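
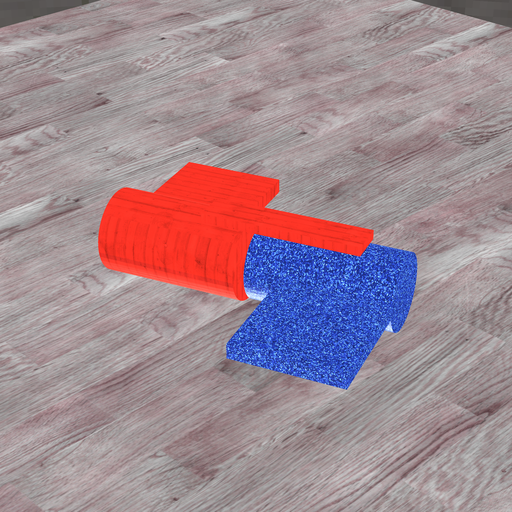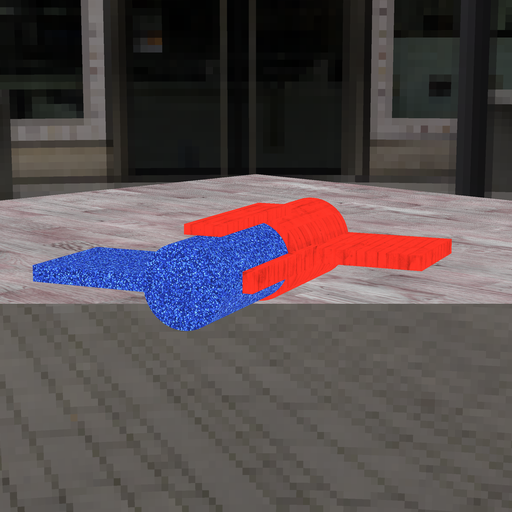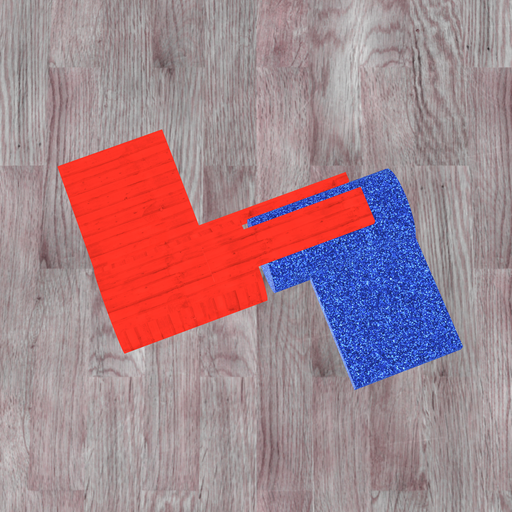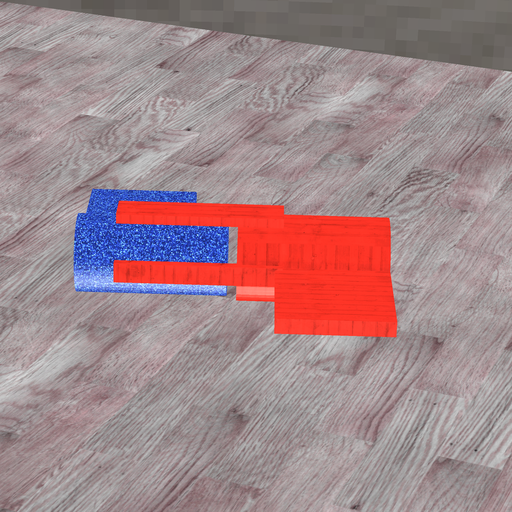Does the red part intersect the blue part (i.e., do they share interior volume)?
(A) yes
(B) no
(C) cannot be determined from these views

(B) no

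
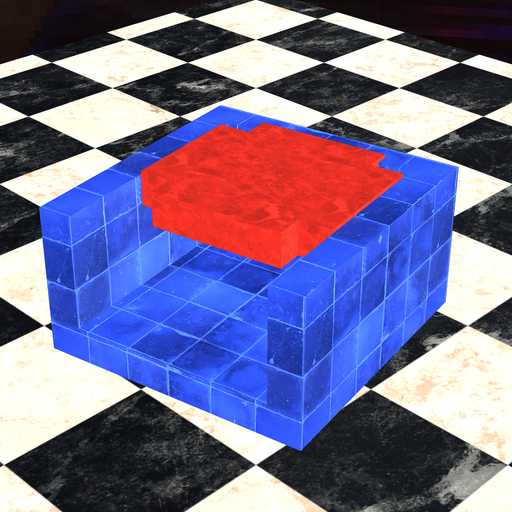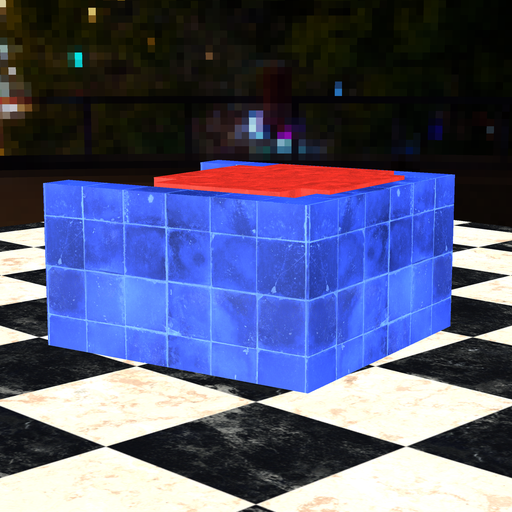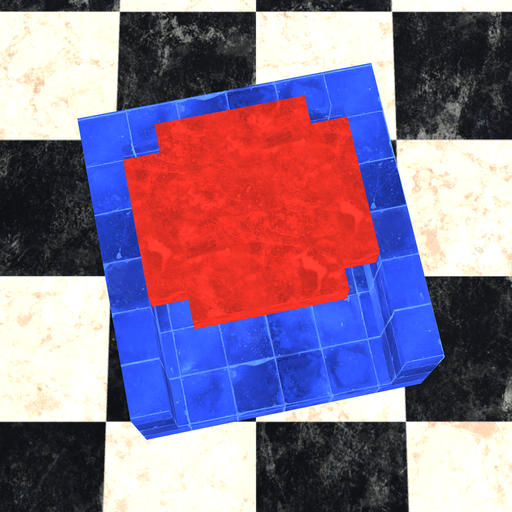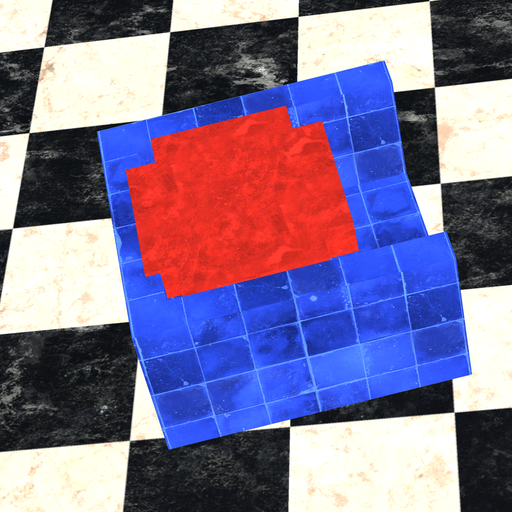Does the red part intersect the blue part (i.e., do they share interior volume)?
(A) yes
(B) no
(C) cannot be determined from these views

(A) yes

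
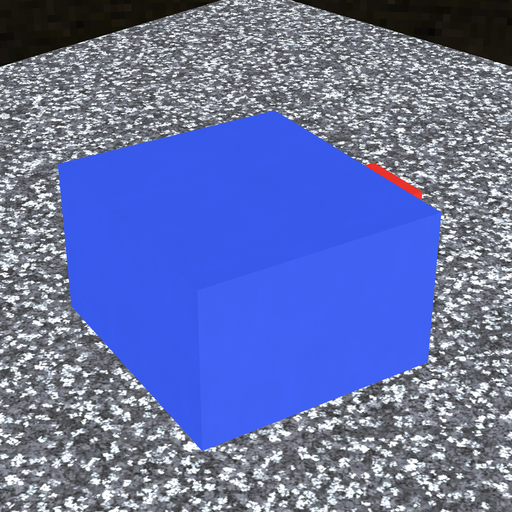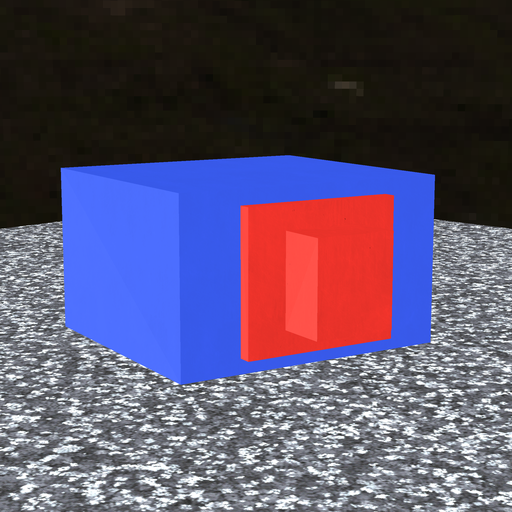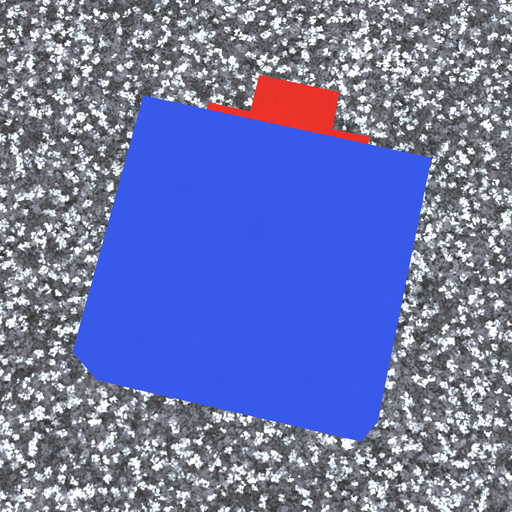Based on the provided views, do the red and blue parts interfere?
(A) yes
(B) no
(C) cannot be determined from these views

(C) cannot be determined from these views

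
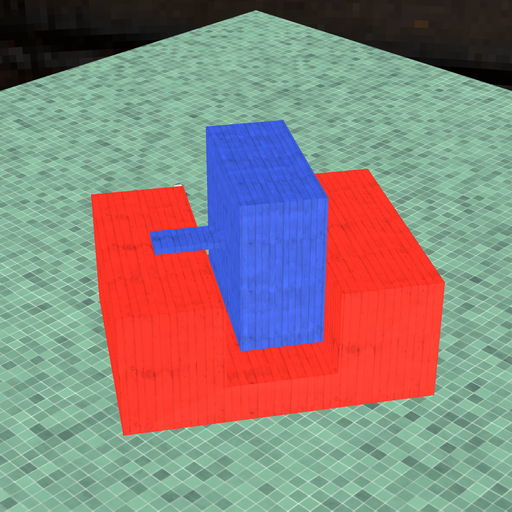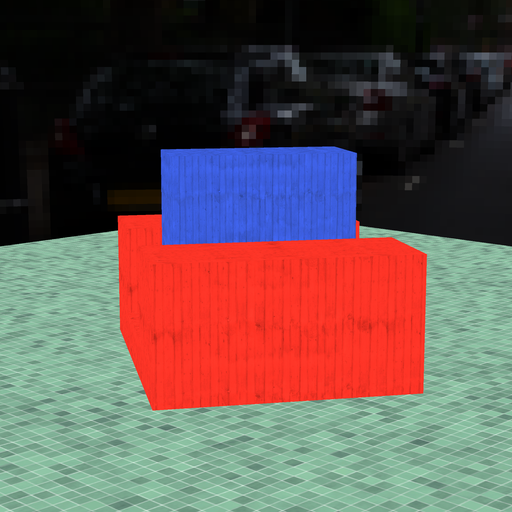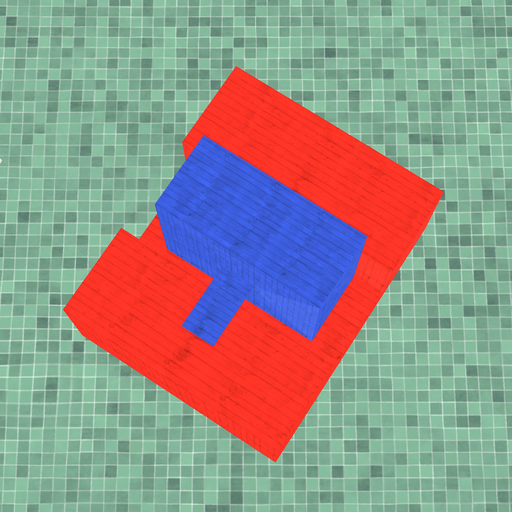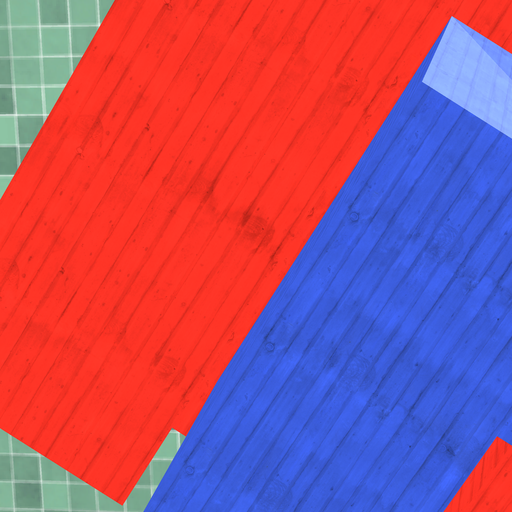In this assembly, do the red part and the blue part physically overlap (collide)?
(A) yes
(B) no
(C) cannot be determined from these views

(B) no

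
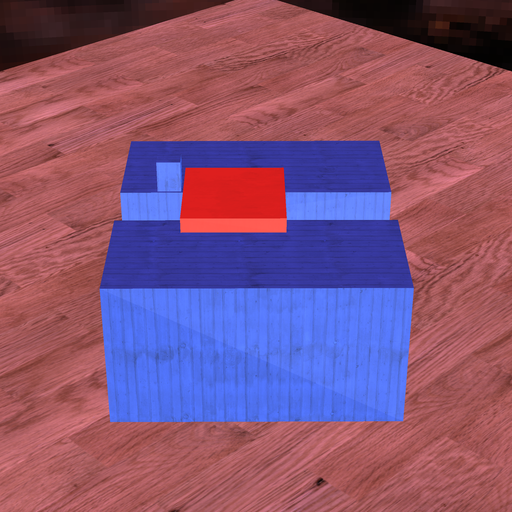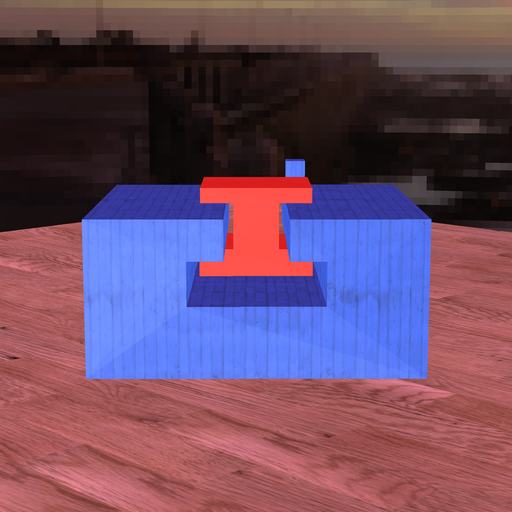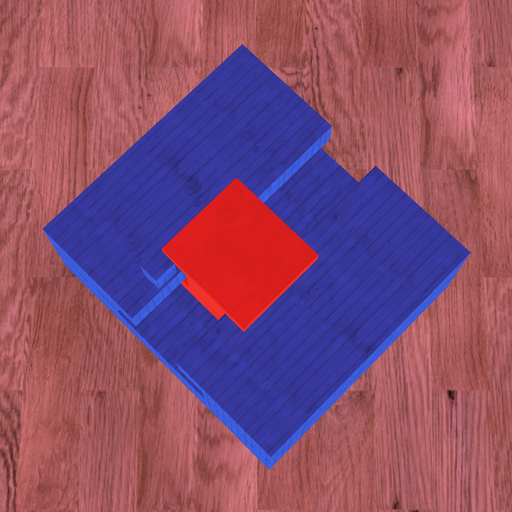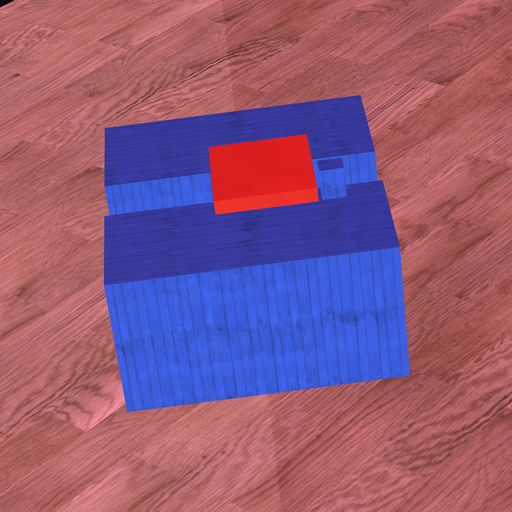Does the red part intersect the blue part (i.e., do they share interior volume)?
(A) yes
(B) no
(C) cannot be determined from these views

(B) no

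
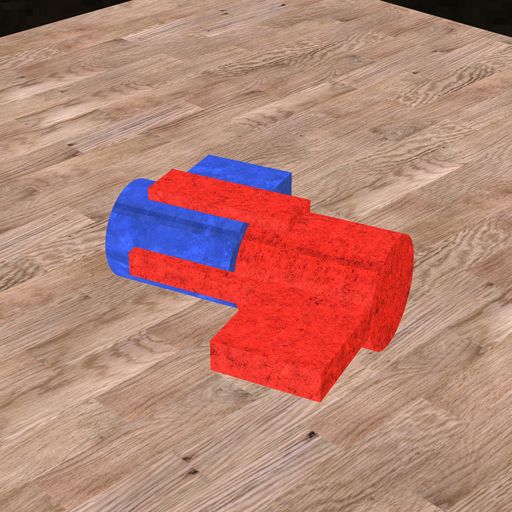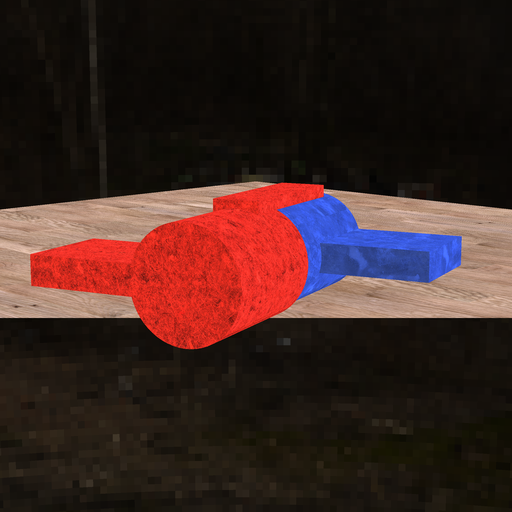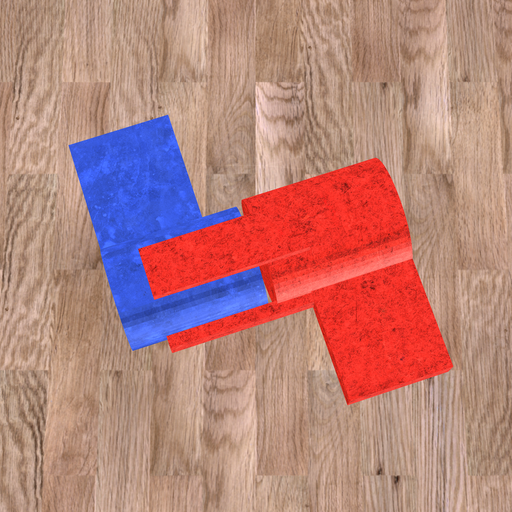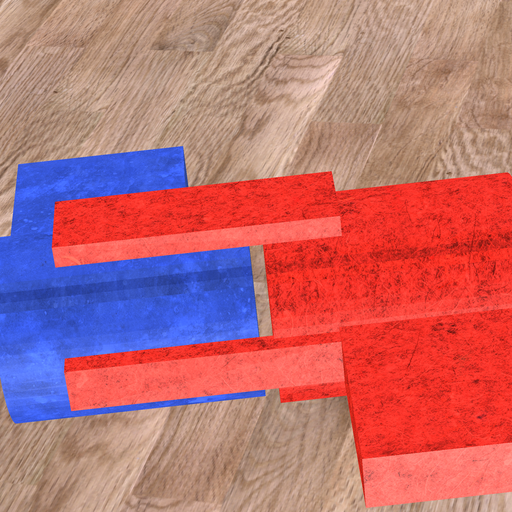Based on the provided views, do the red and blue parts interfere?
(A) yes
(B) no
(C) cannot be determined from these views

(B) no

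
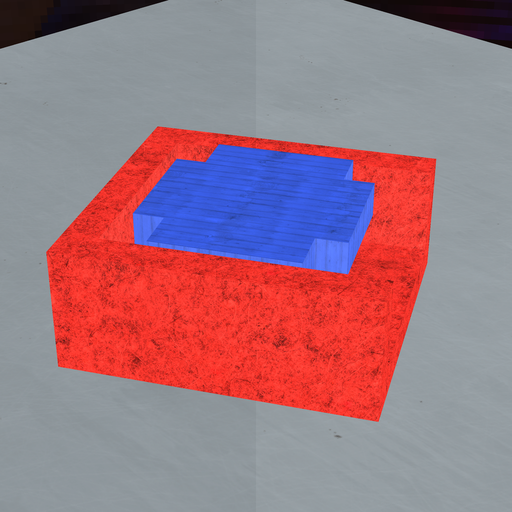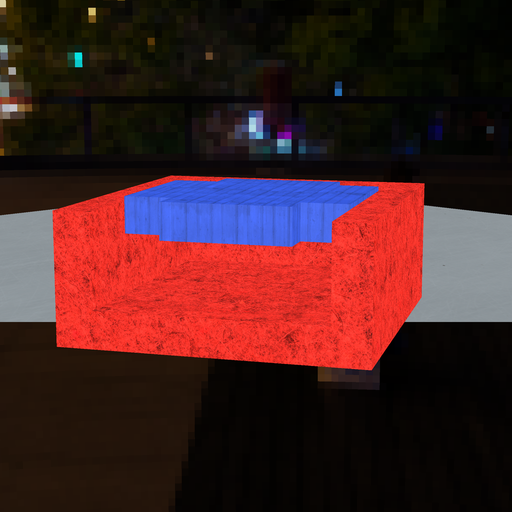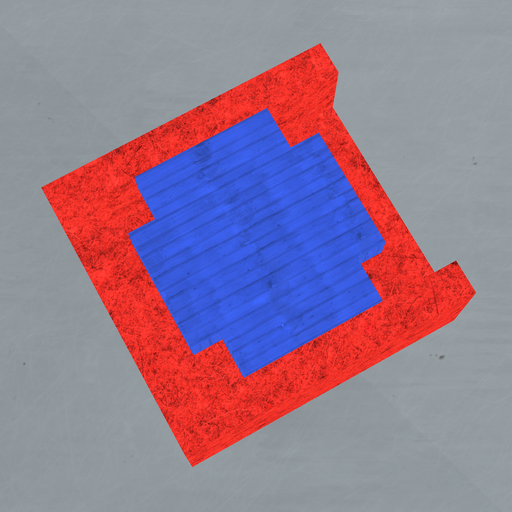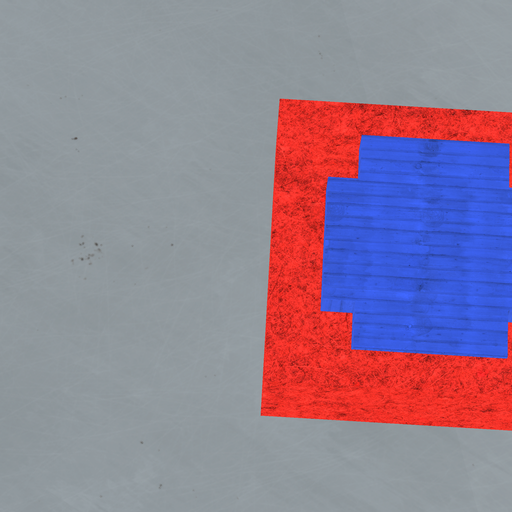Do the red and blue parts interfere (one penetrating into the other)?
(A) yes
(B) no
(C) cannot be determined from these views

(B) no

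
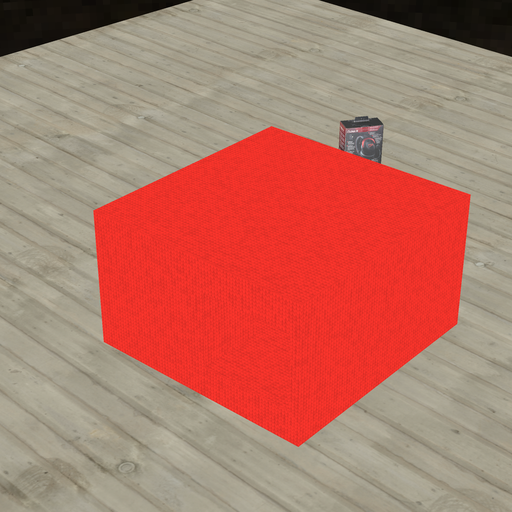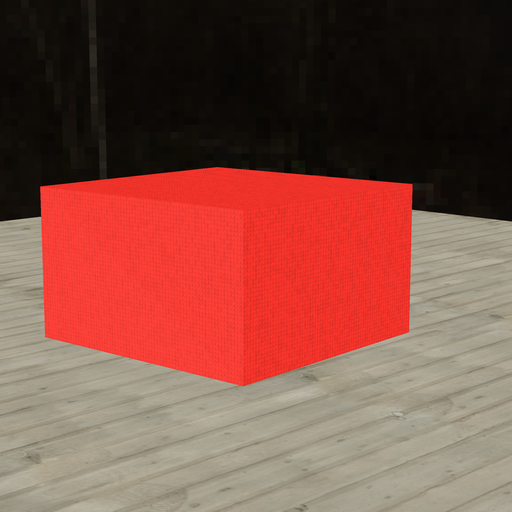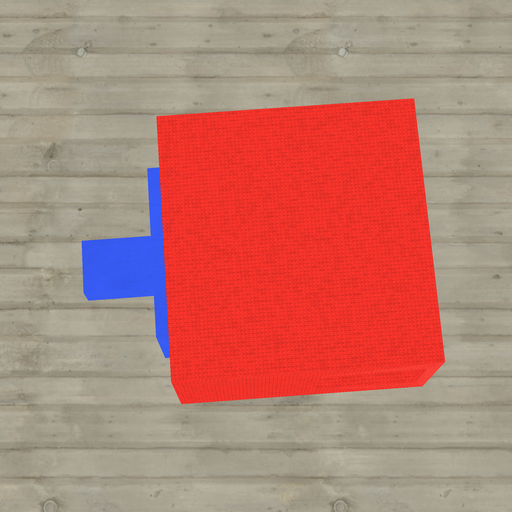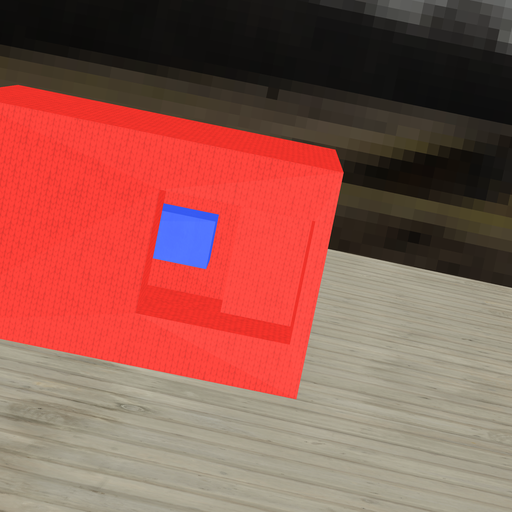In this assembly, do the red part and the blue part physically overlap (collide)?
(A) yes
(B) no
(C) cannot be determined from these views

(B) no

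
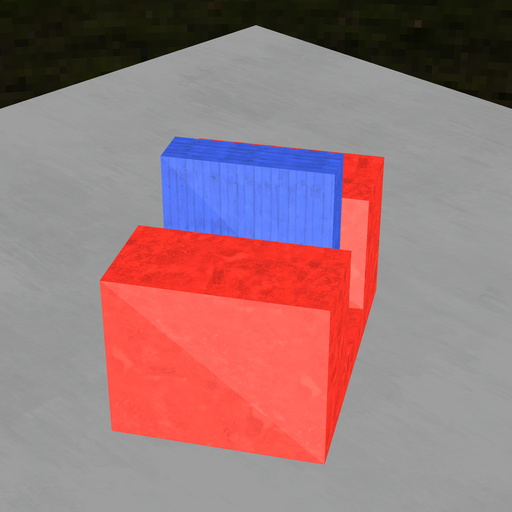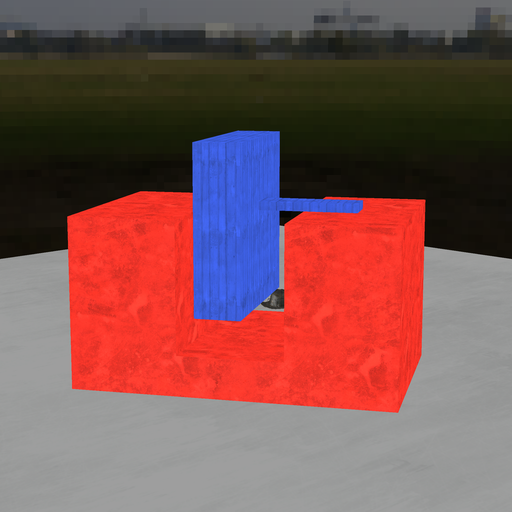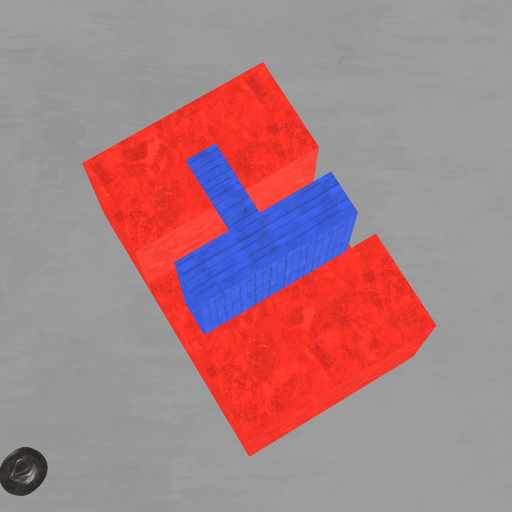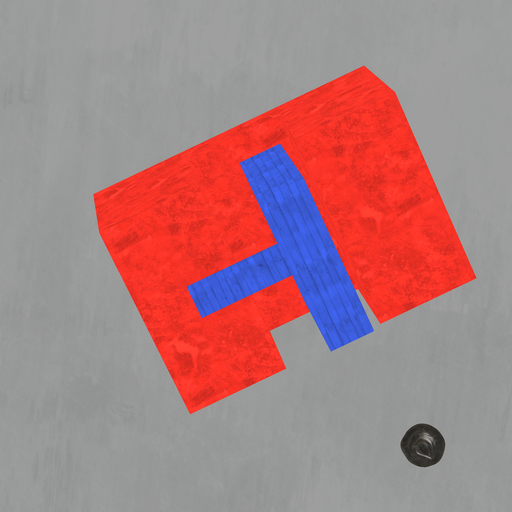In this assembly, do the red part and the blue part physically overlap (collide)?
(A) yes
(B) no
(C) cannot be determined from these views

(B) no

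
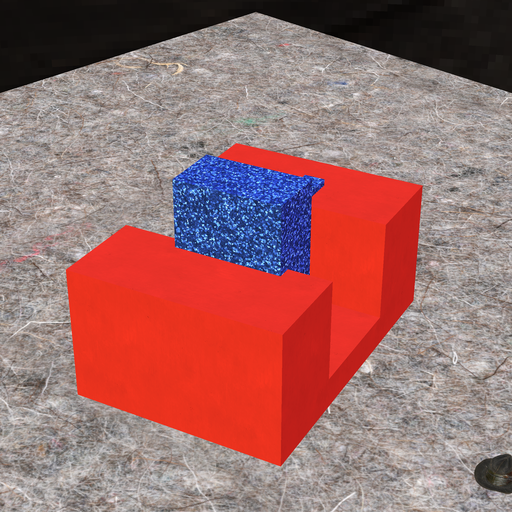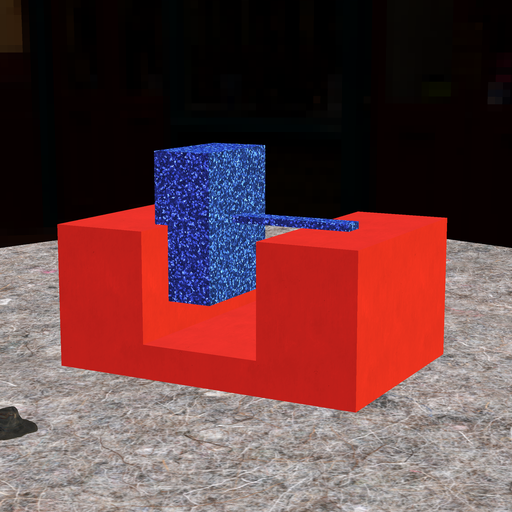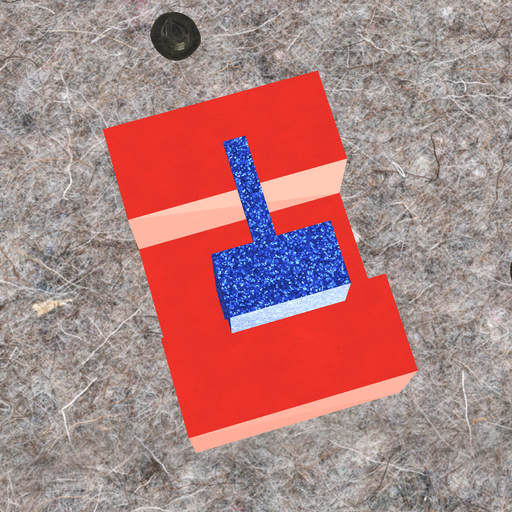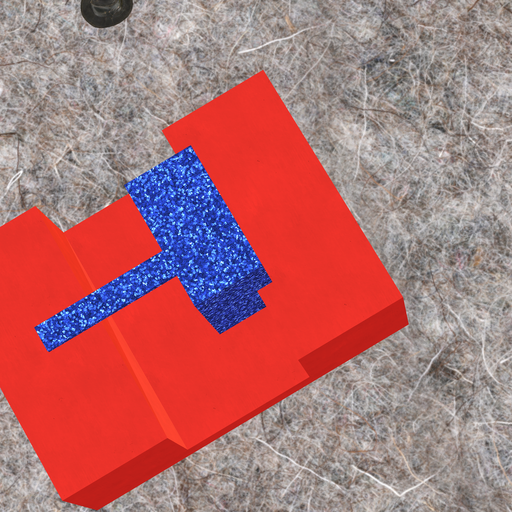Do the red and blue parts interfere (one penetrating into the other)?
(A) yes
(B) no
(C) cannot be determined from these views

(A) yes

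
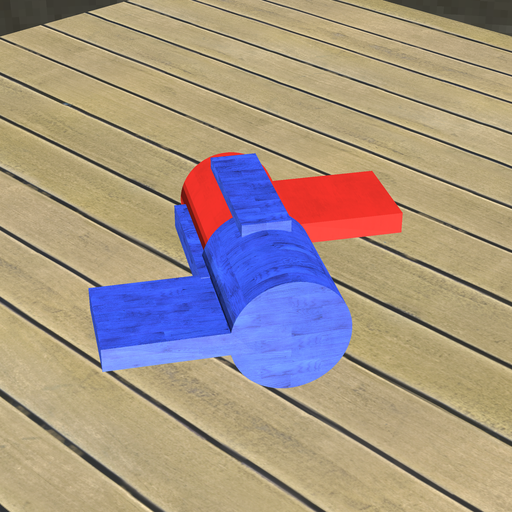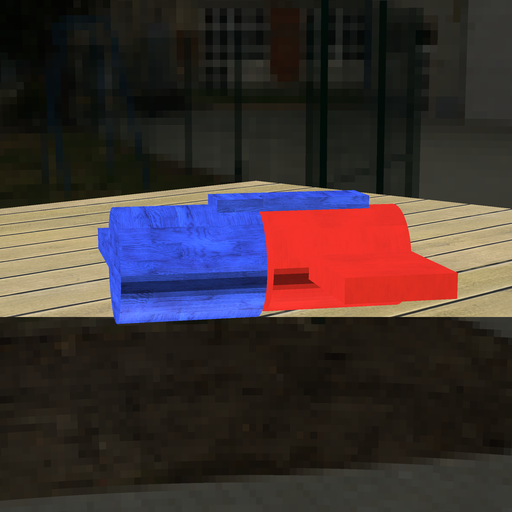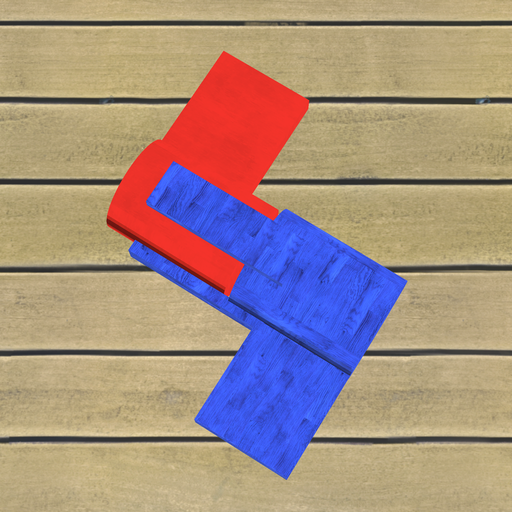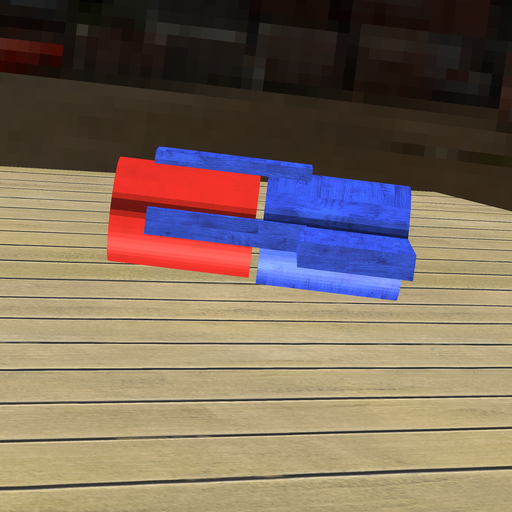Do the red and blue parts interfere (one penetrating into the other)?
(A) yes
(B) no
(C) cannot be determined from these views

(B) no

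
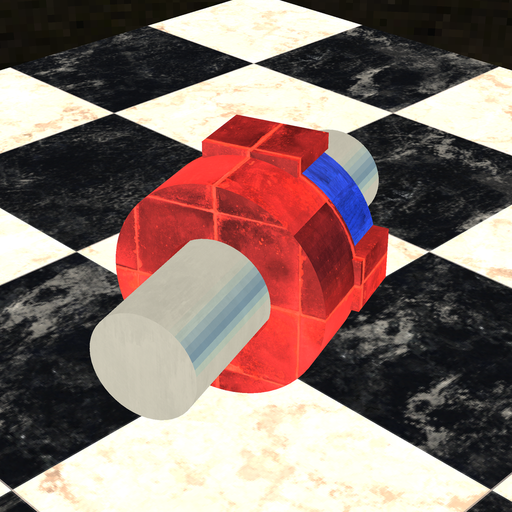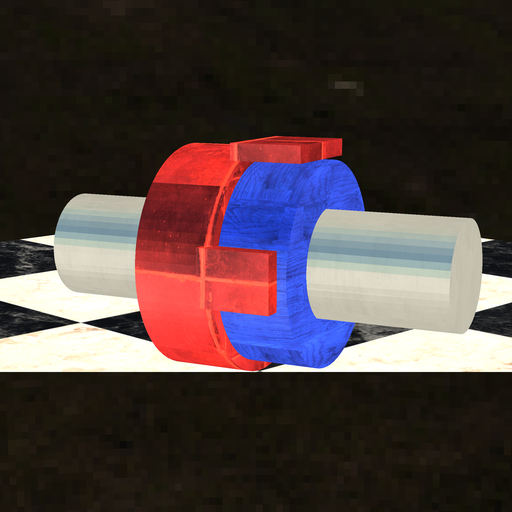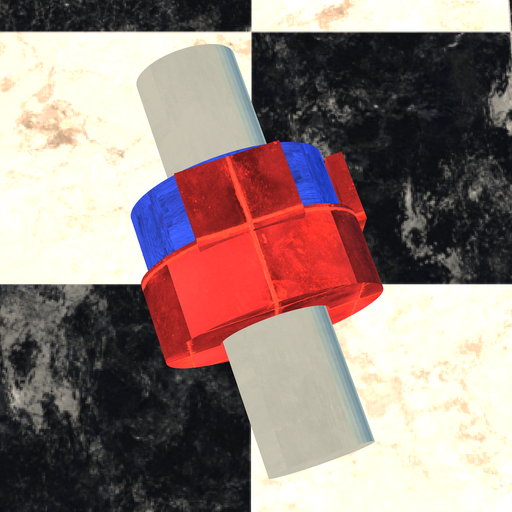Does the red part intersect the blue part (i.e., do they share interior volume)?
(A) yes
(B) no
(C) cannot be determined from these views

(A) yes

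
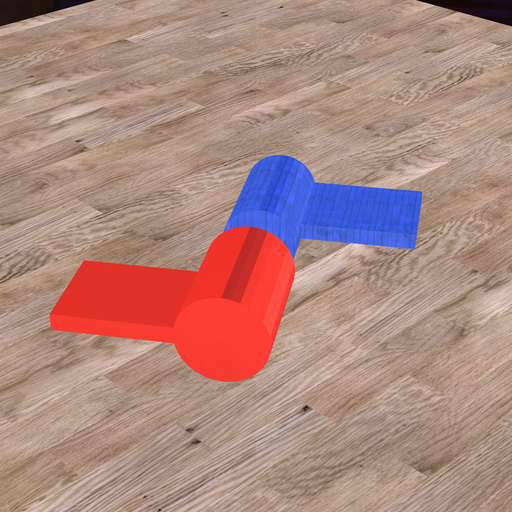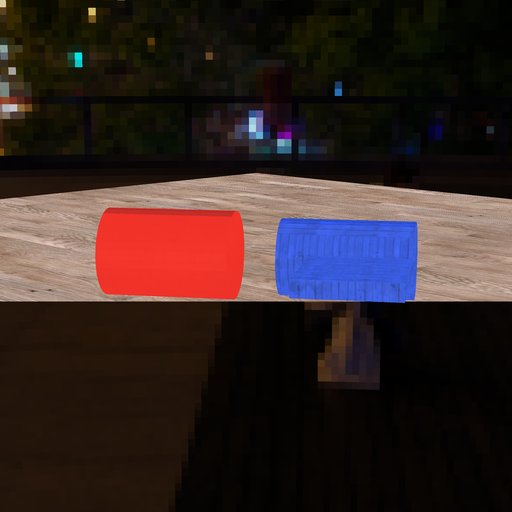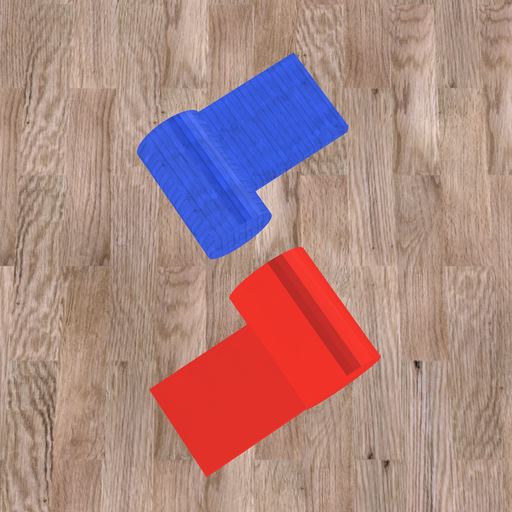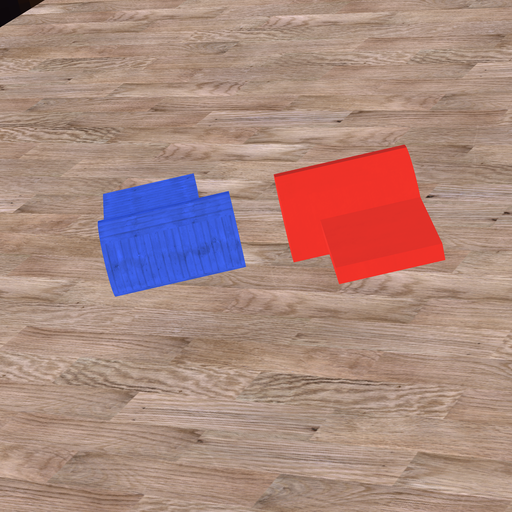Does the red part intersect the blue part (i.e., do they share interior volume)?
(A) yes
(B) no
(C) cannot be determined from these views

(B) no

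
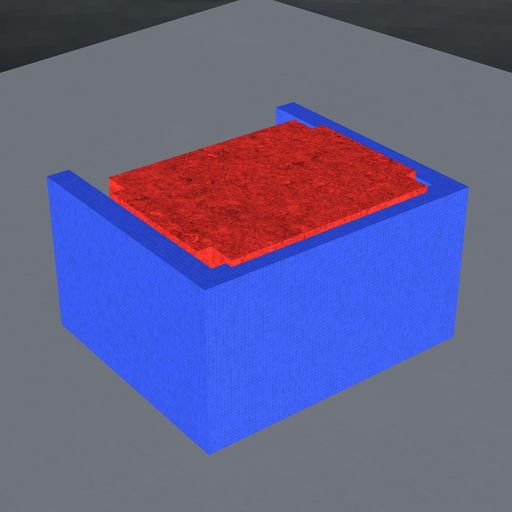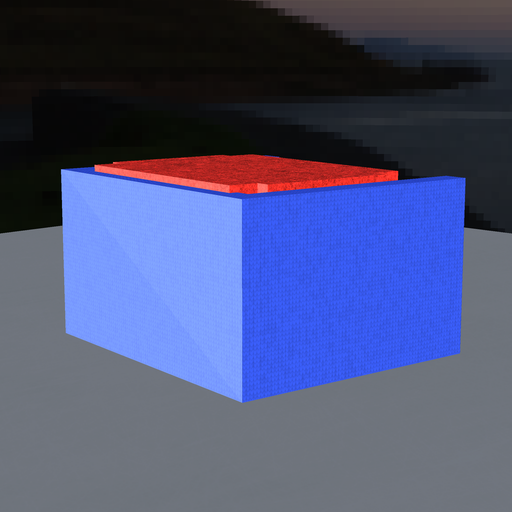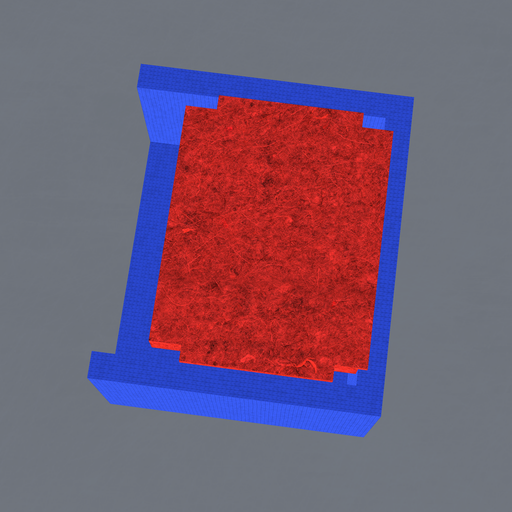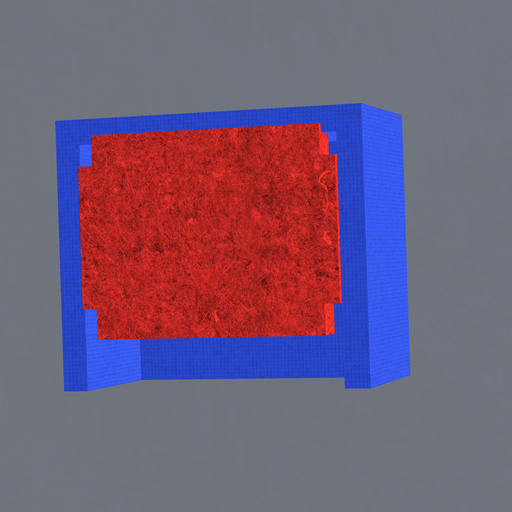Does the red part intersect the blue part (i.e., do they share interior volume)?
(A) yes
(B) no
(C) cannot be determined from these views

(A) yes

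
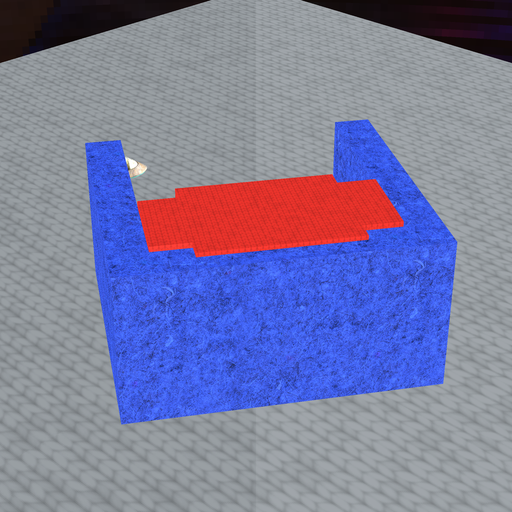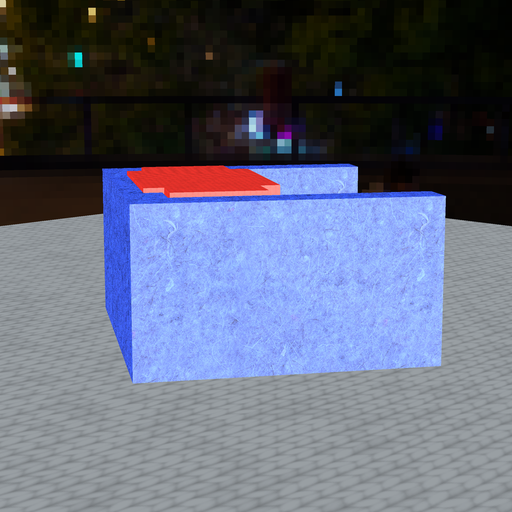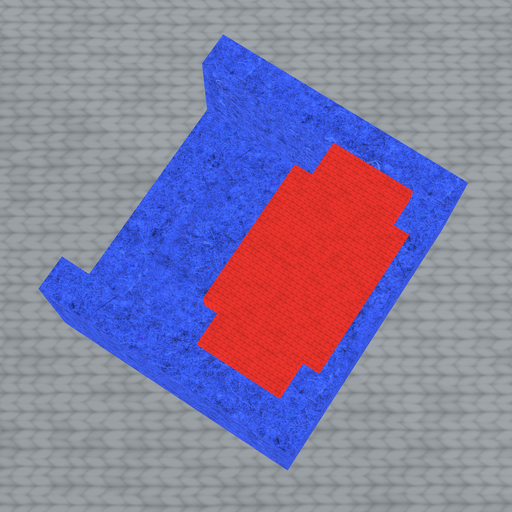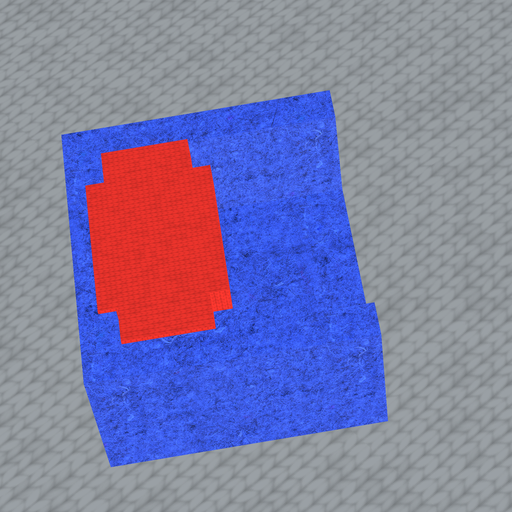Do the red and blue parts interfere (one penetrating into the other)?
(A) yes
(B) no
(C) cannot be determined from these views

(A) yes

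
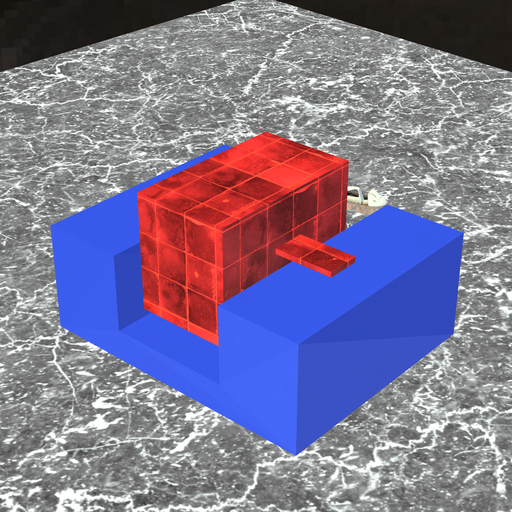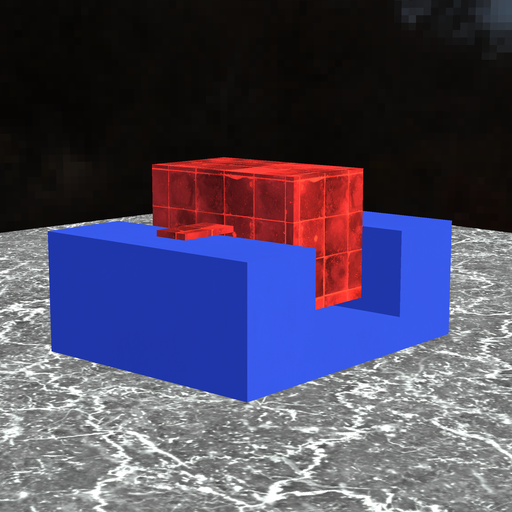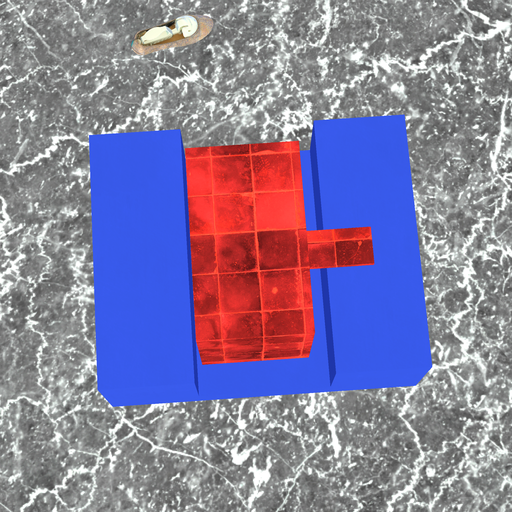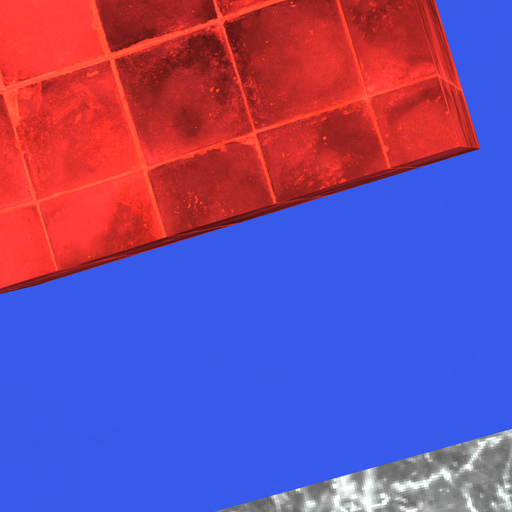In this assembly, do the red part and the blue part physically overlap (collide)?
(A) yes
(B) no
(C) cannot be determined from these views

(B) no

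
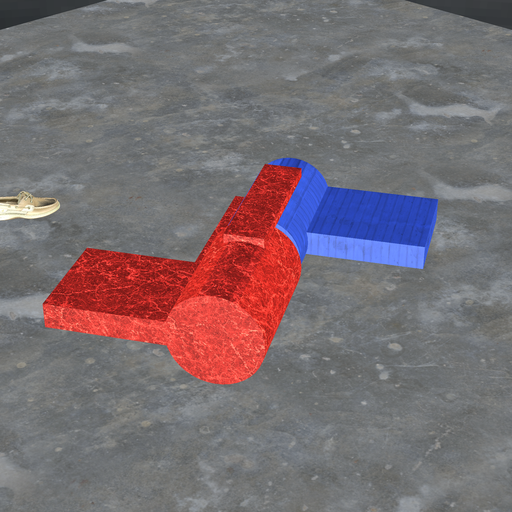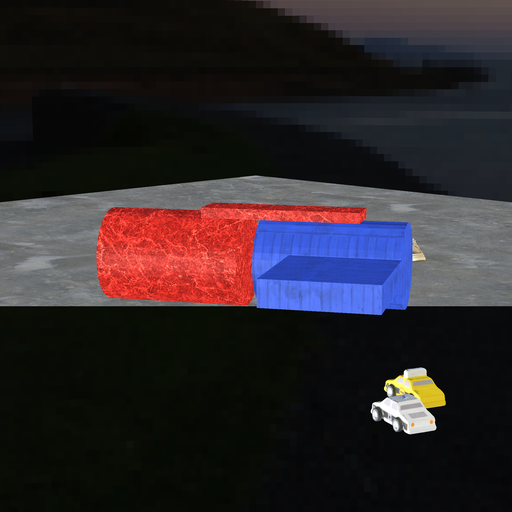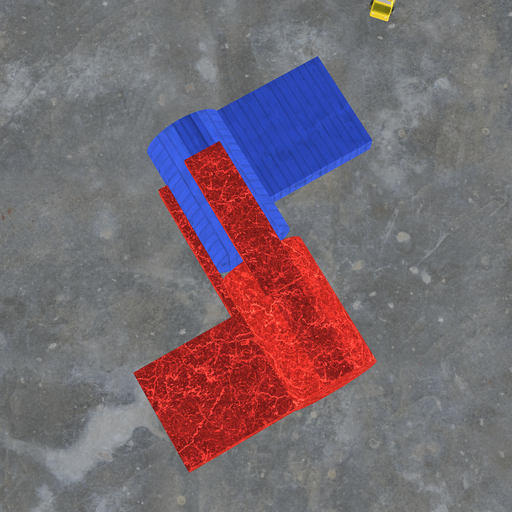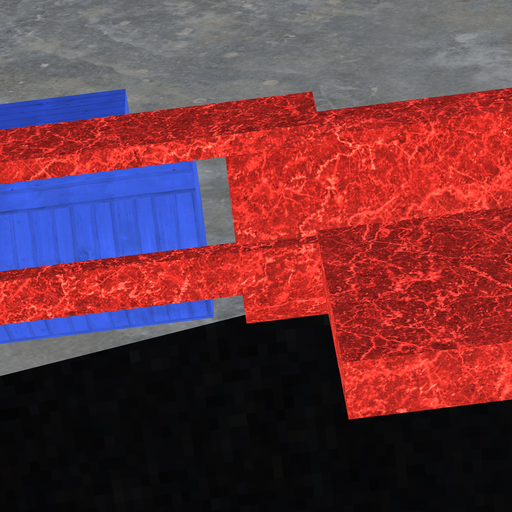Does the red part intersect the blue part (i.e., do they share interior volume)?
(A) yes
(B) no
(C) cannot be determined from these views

(B) no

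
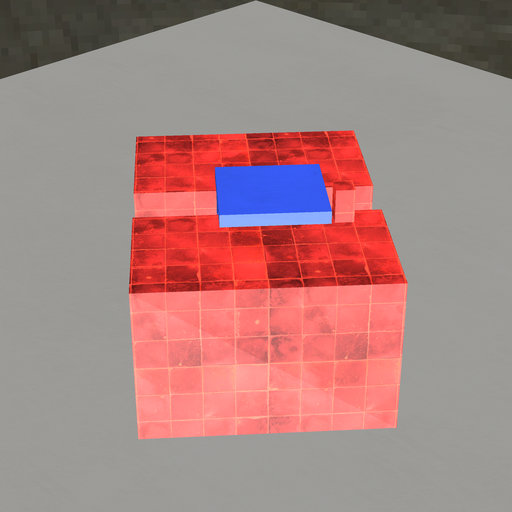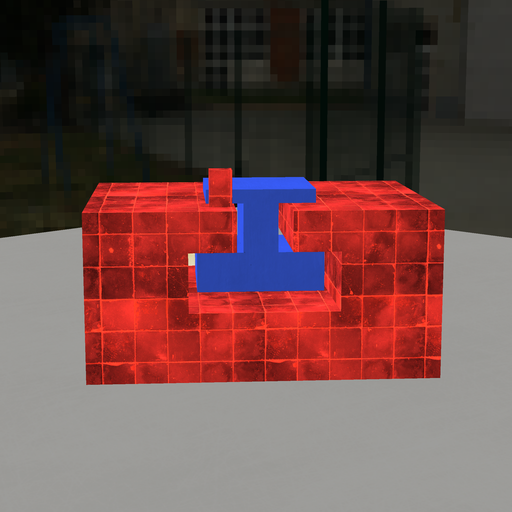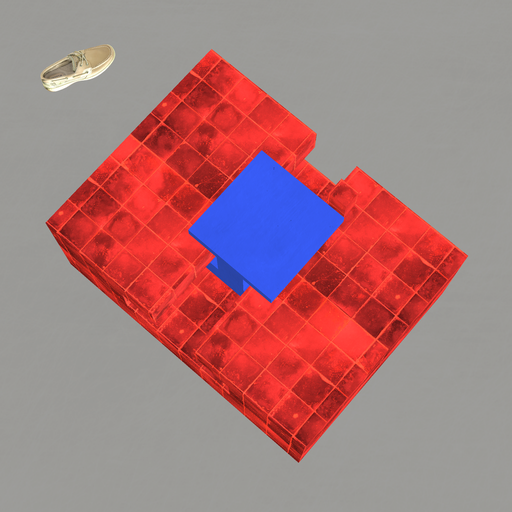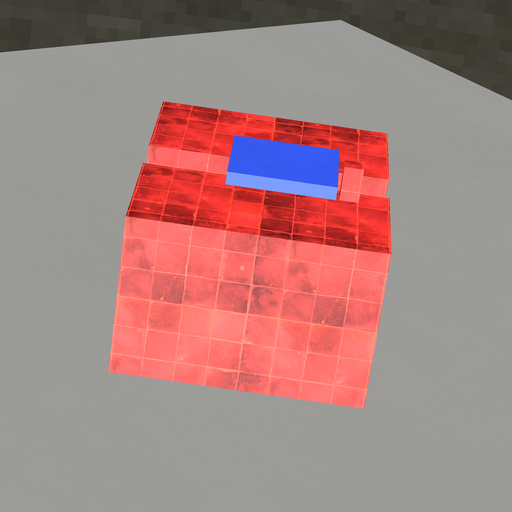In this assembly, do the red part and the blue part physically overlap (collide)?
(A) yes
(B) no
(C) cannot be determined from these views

(B) no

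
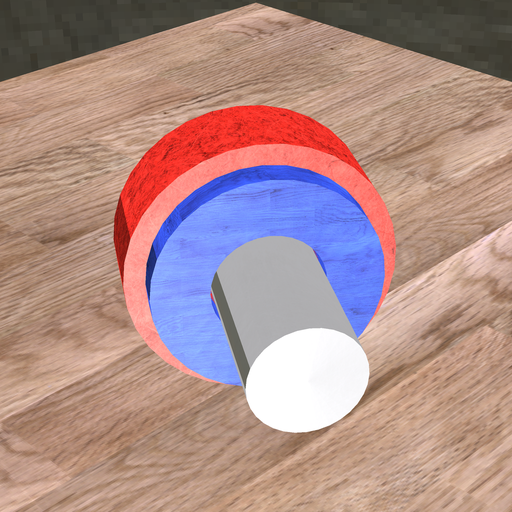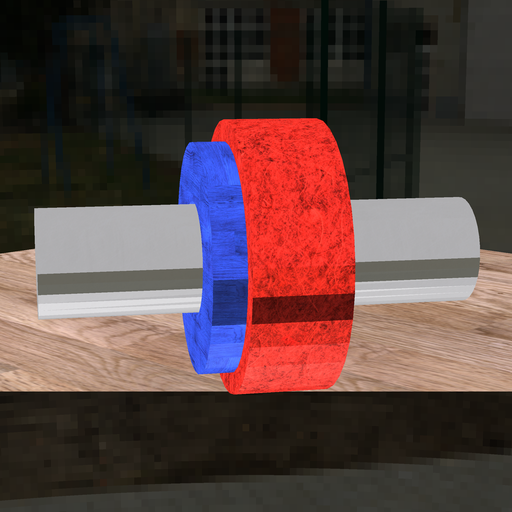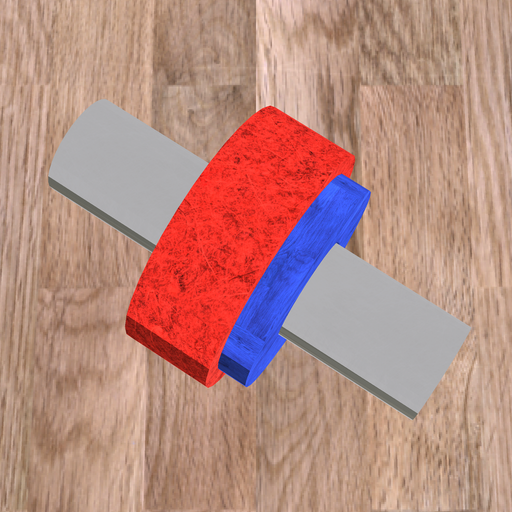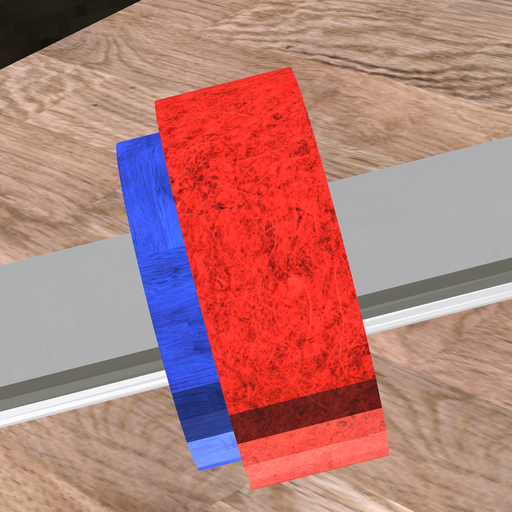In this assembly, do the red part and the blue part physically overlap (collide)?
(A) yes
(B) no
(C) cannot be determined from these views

(A) yes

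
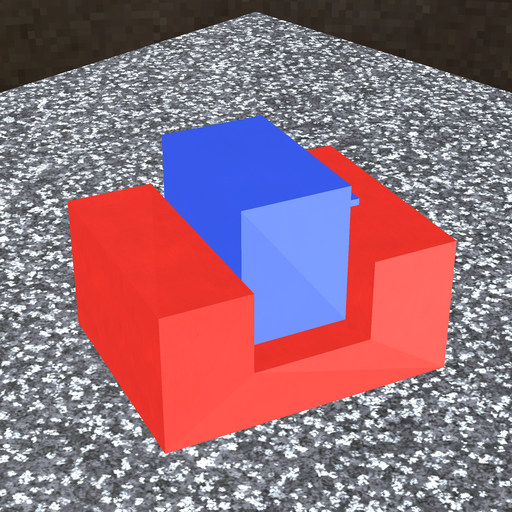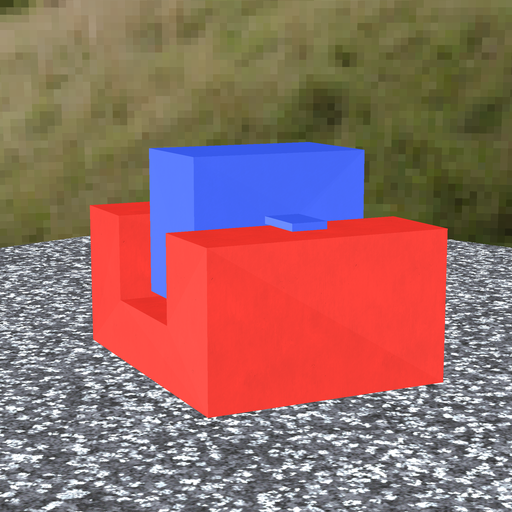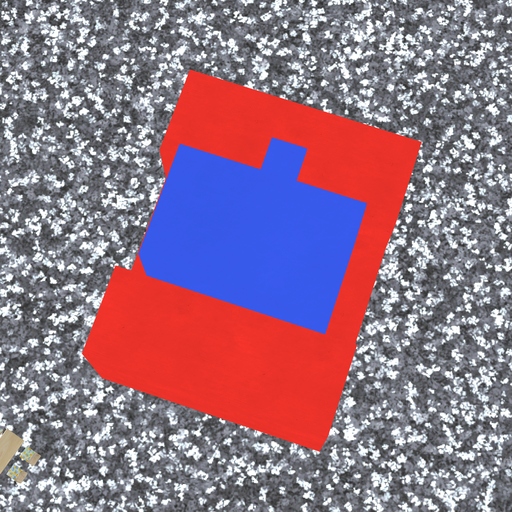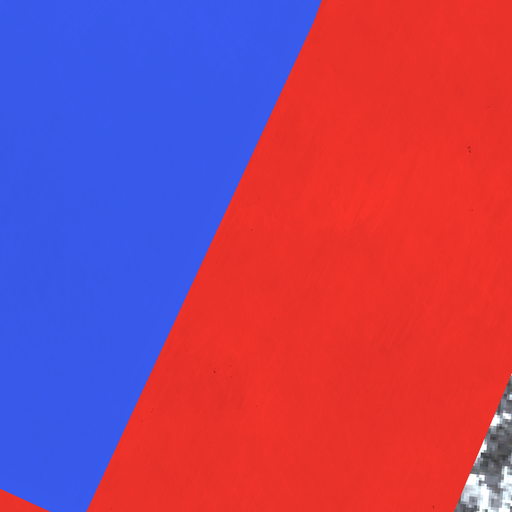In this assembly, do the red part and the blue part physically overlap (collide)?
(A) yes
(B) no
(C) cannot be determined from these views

(B) no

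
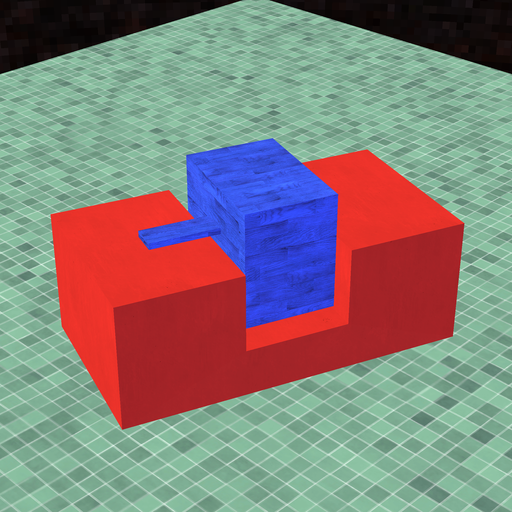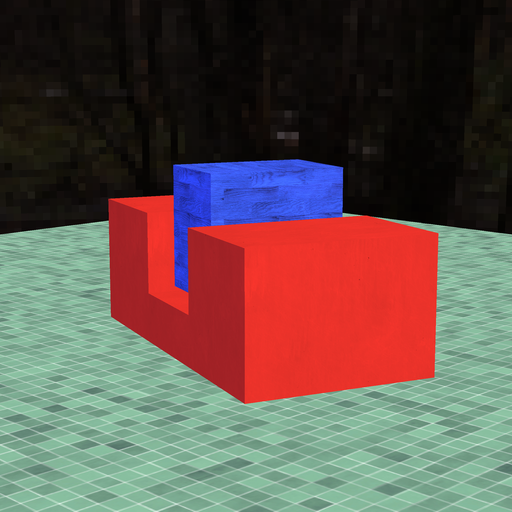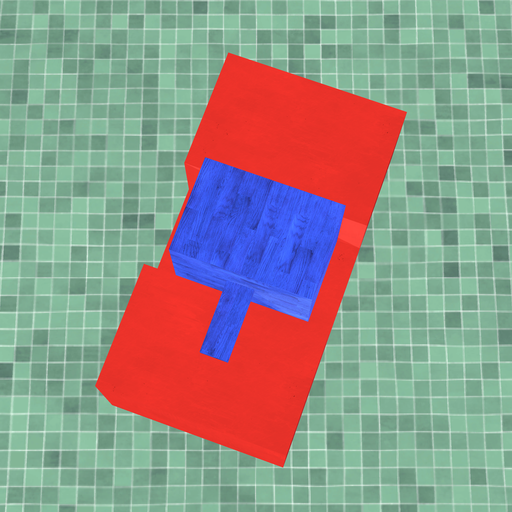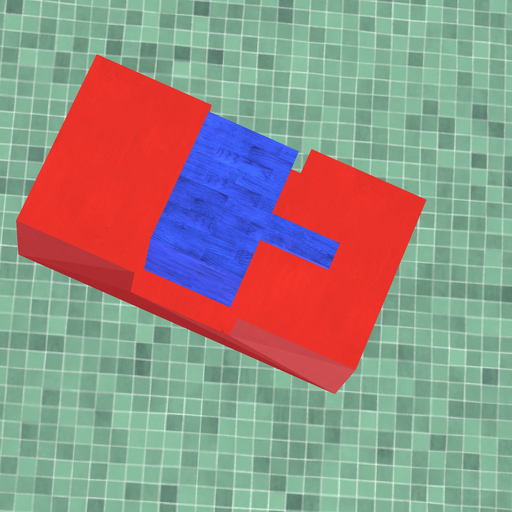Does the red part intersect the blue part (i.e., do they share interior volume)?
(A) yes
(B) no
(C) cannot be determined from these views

(B) no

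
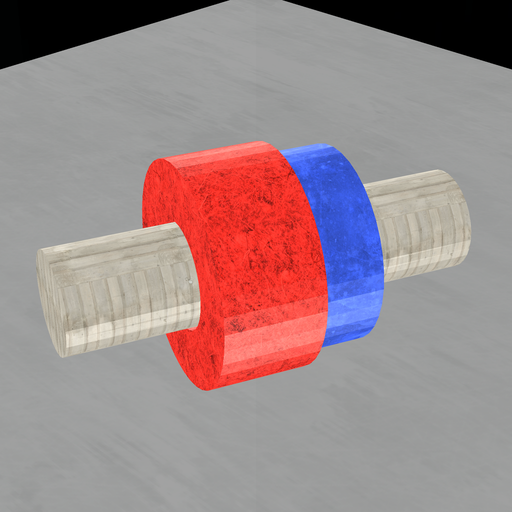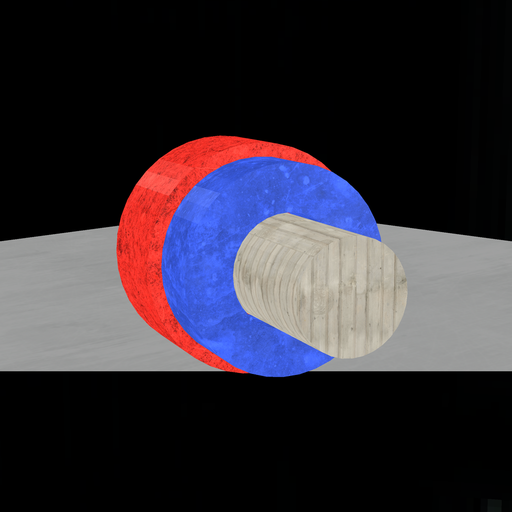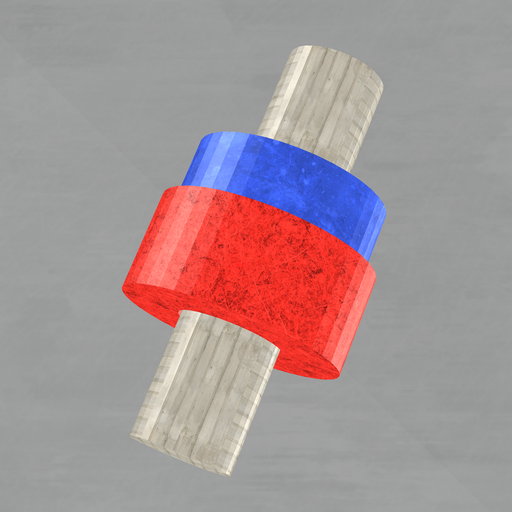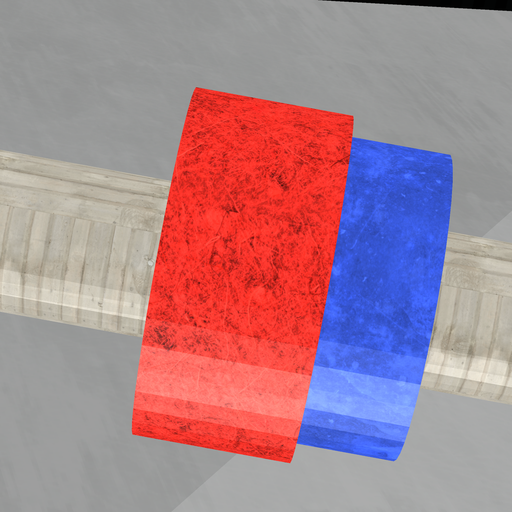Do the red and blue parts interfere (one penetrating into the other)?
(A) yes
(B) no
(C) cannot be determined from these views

(A) yes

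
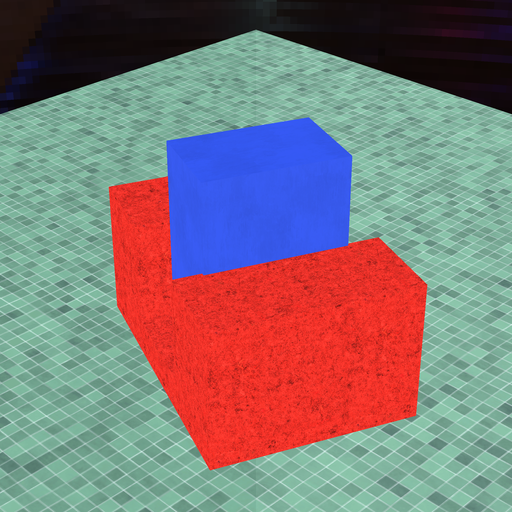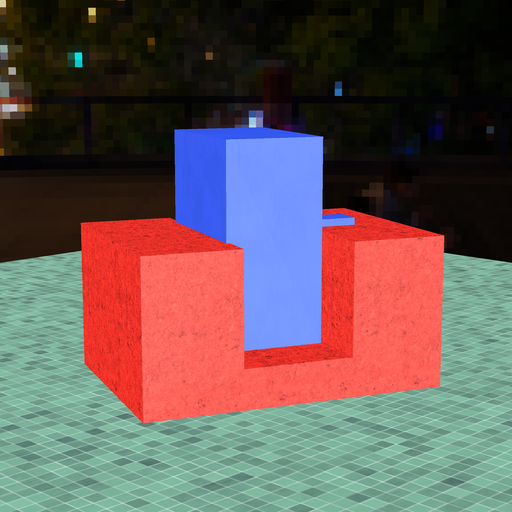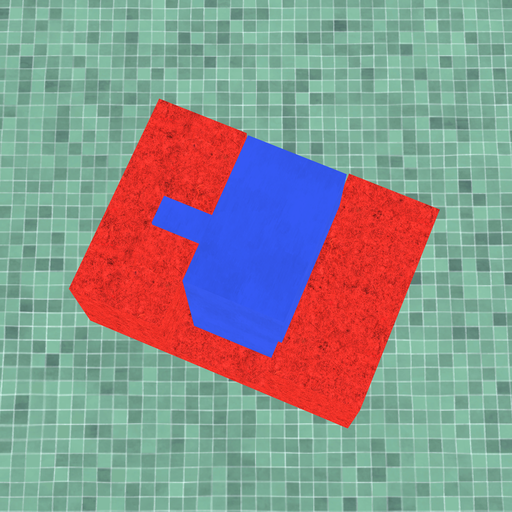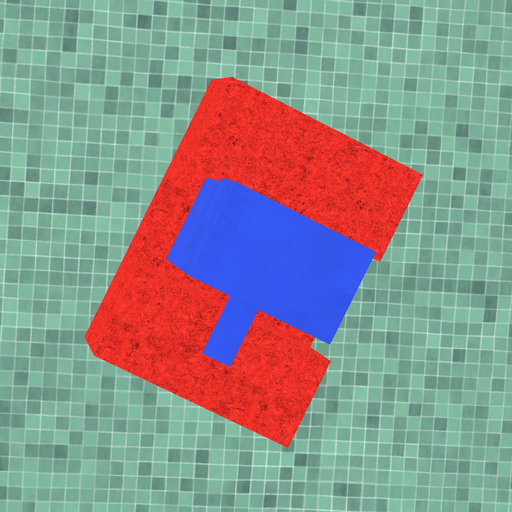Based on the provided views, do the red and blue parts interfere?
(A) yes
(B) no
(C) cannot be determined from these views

(A) yes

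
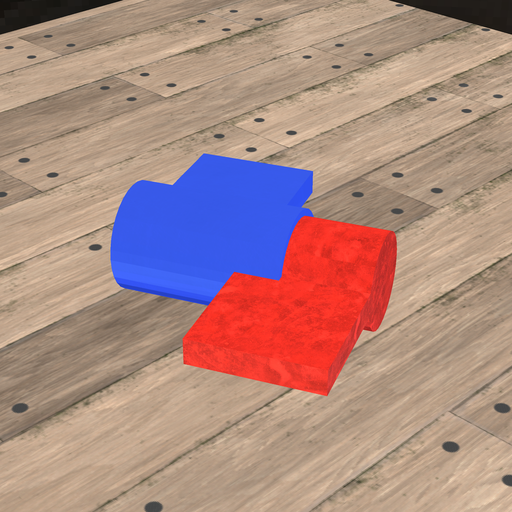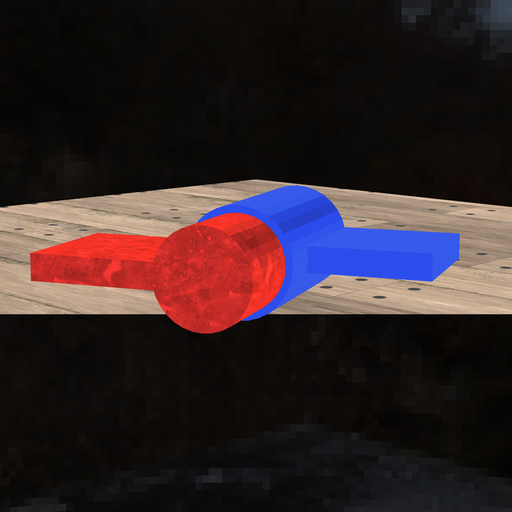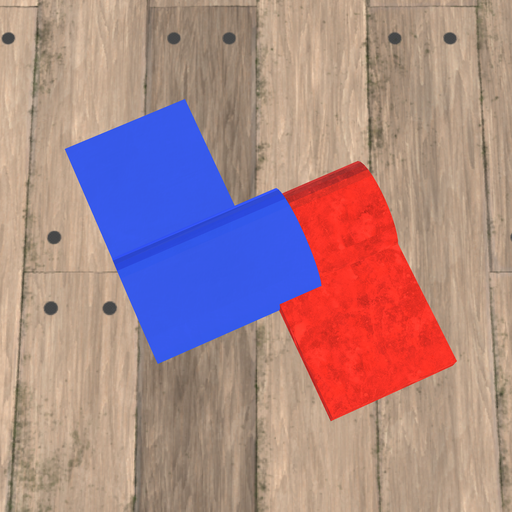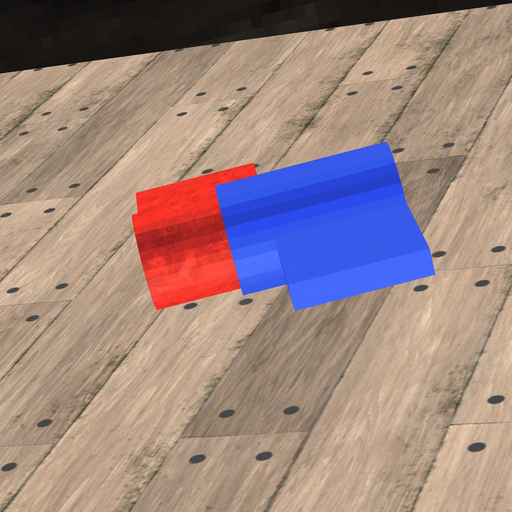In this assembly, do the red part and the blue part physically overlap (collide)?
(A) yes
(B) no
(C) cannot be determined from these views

(A) yes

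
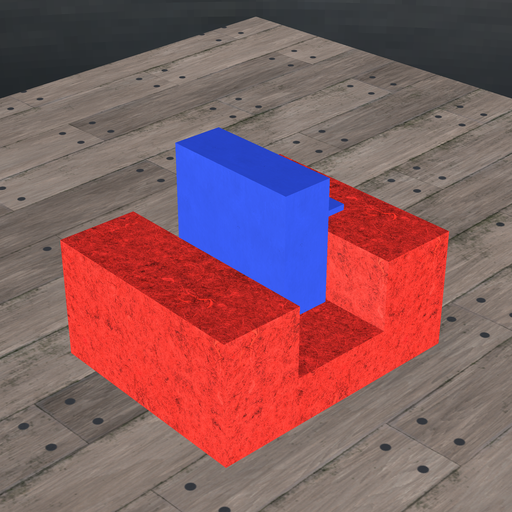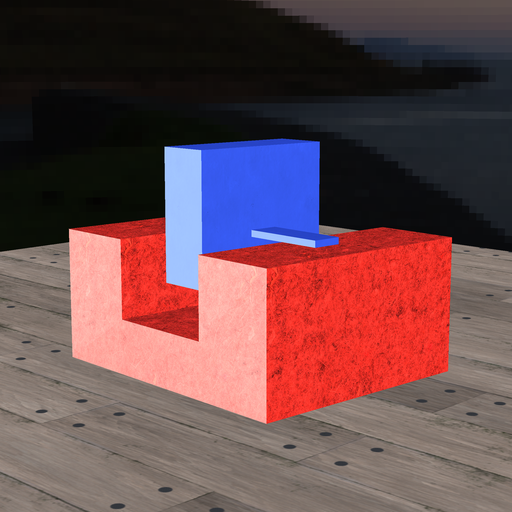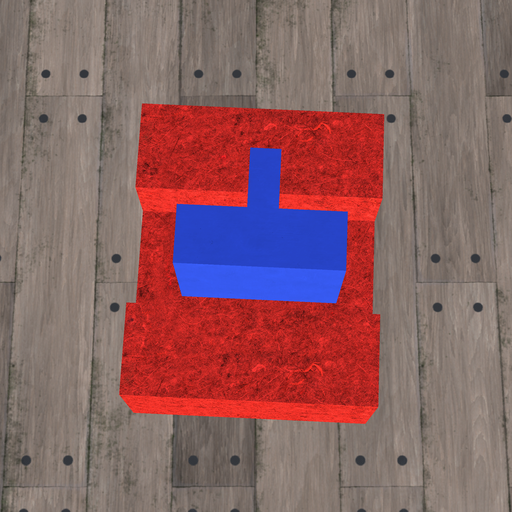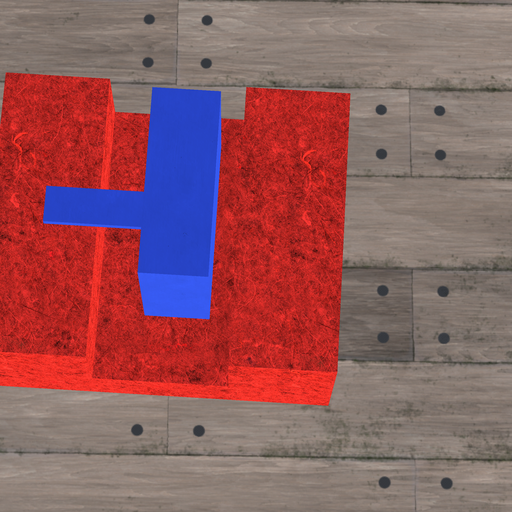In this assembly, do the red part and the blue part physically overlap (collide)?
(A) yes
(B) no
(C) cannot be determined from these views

(B) no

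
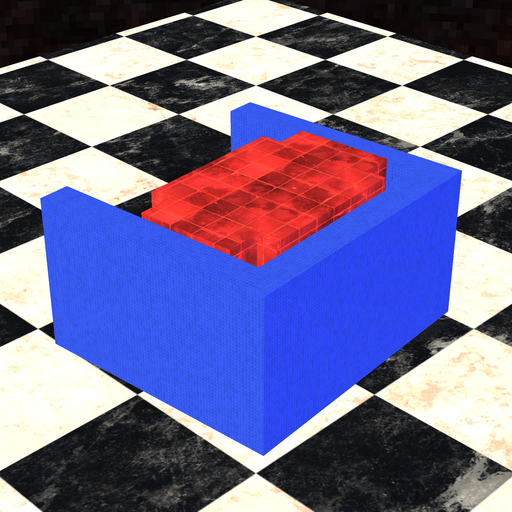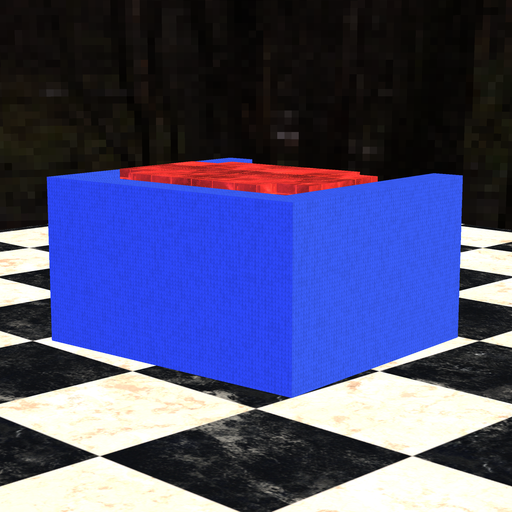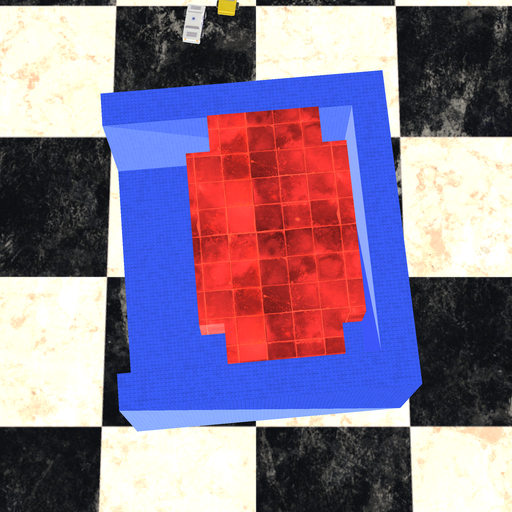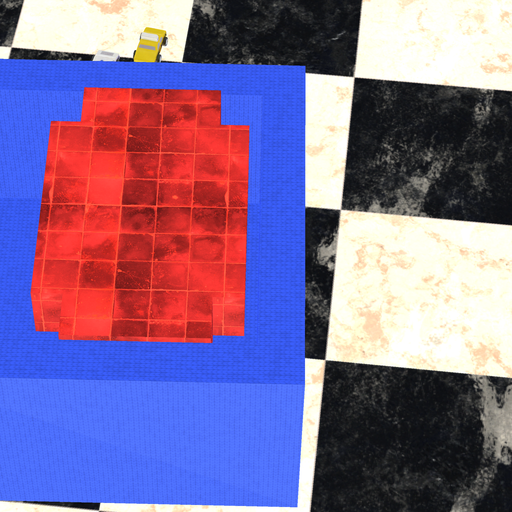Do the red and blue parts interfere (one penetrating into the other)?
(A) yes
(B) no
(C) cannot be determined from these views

(B) no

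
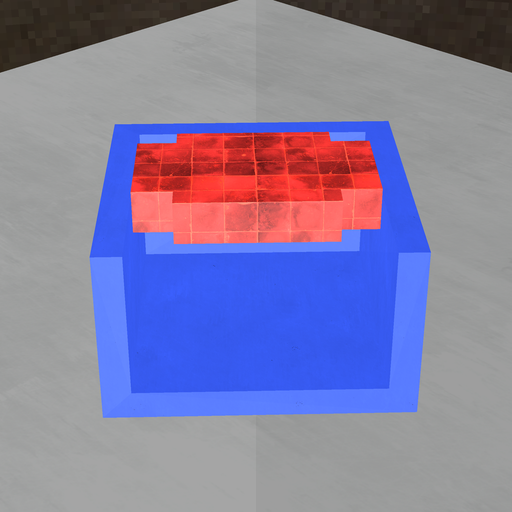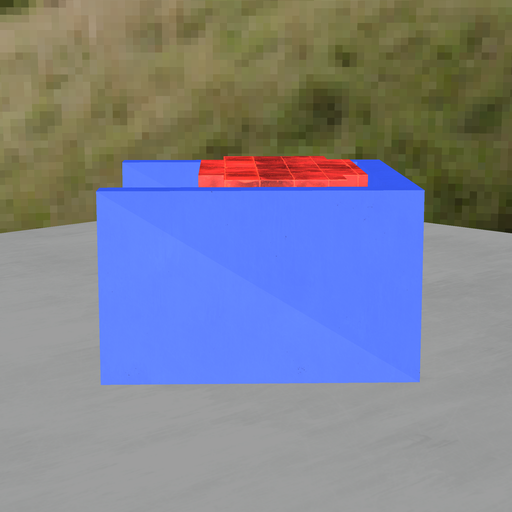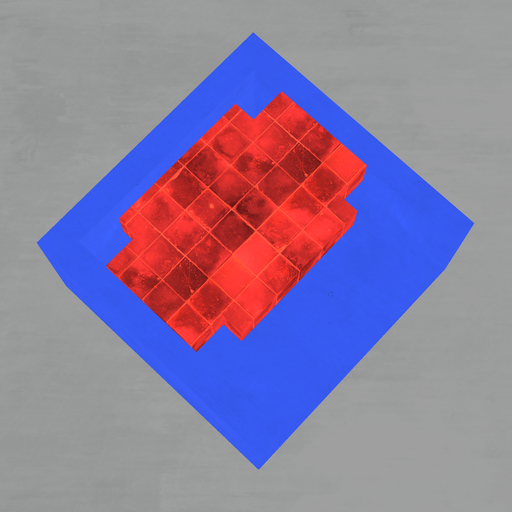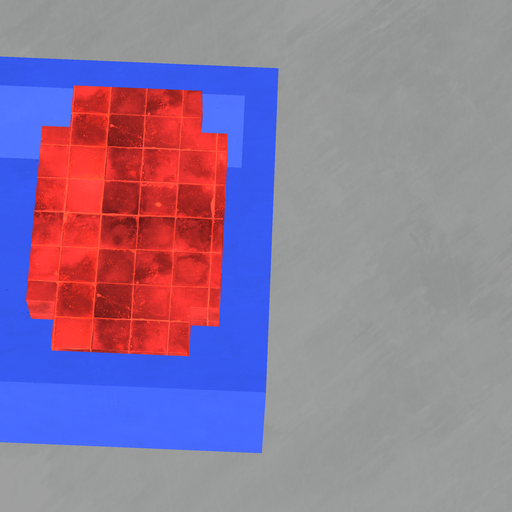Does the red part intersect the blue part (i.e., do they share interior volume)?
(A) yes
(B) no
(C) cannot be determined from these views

(B) no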